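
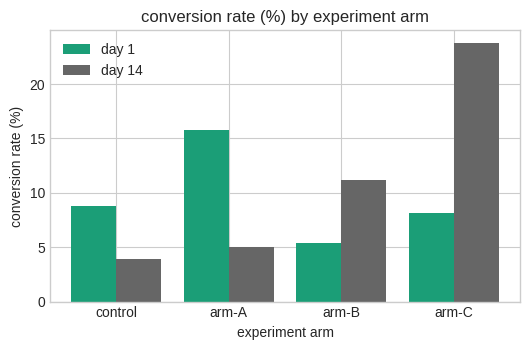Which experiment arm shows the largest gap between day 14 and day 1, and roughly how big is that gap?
arm-C, ≈ 16 %

arm-C: day 14 ≈ 24, day 1 ≈ 8 → gap ≈ 16. Next-largest (arm-A) is only ≈ 10.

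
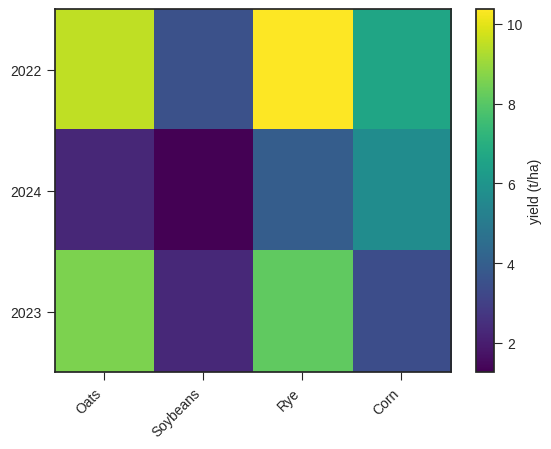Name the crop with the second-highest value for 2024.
Rye

Top 3 for 2024: Corn ≈ 6, Rye ≈ 4, Oats ≈ 2.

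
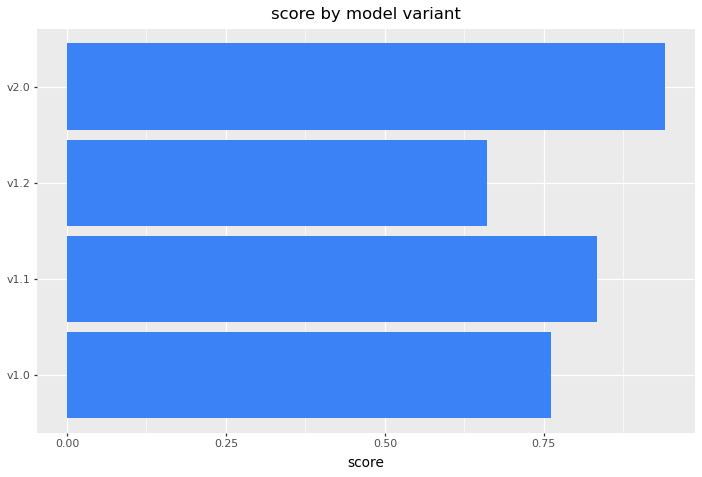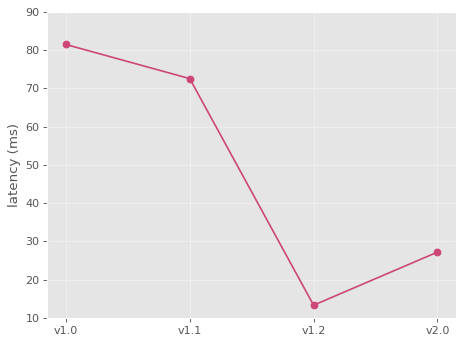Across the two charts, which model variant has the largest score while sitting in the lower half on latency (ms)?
Chart 2 median latency (ms) ≈ 50; below-median model variants: v1.2, v2.0. Among those, v2.0 has the highest score (≈ 0.9).

v2.0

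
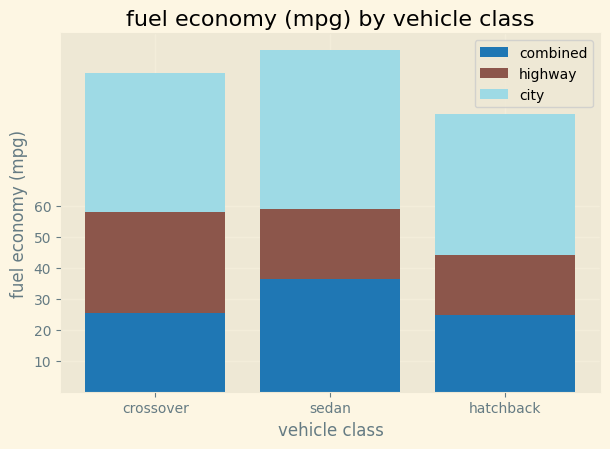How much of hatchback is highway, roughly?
≈ 20

highway top ≈ 40, bottom ≈ 20; segment ≈ 20.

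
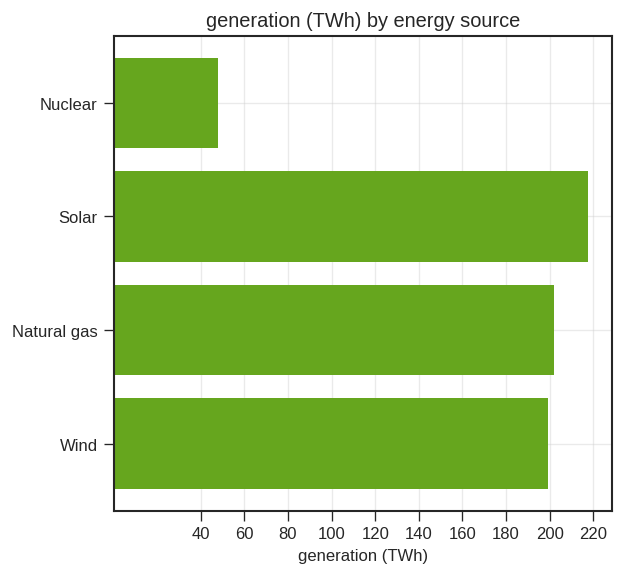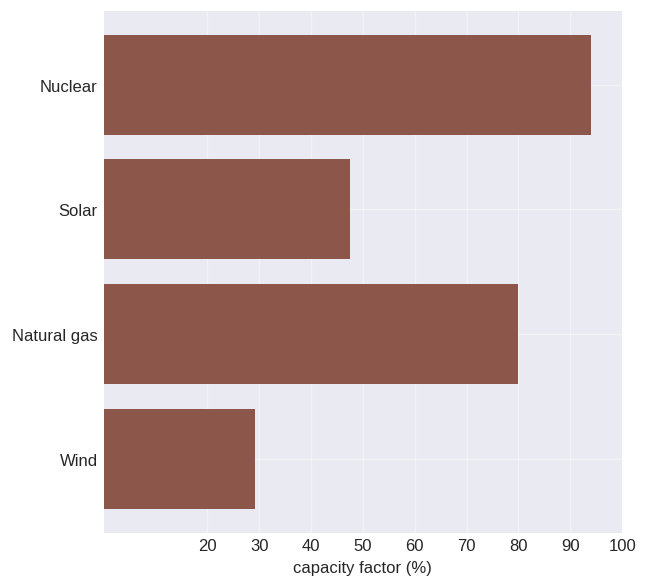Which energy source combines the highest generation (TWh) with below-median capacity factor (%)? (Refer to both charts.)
Solar

Chart 2 median capacity factor (%) ≈ 60; below-median energy sources: Solar, Wind. Among those, Solar has the highest generation (TWh) (≈ 220).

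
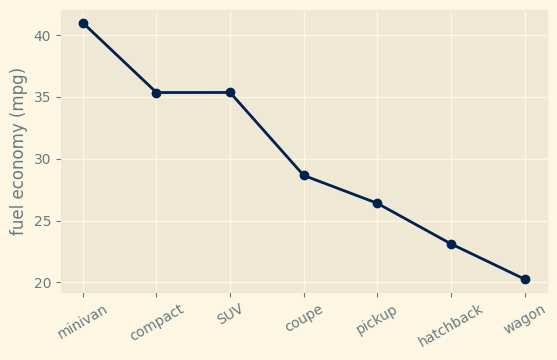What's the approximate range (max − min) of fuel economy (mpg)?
≈ 20

Max minivan ≈ 40, min wagon ≈ 20; range ≈ 20.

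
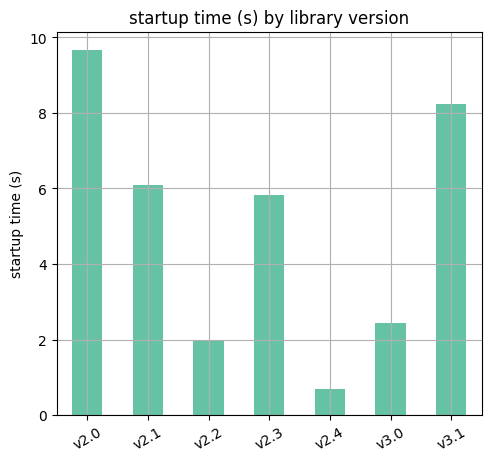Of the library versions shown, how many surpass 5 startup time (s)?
Above 5: v2.0, v2.1, v2.3, v3.1.

4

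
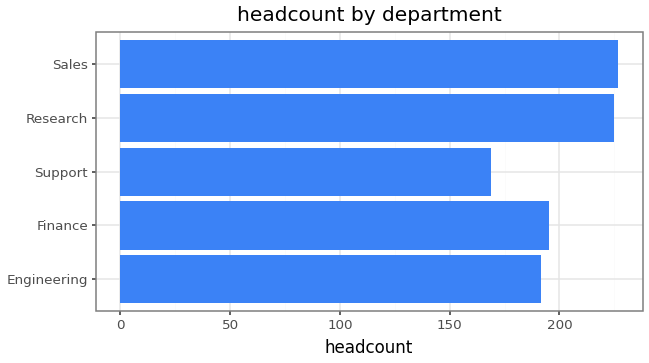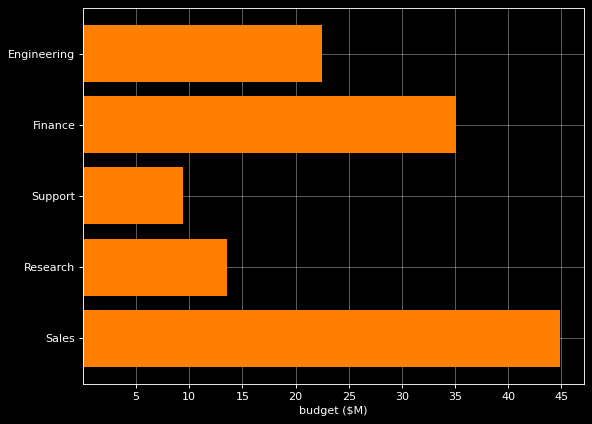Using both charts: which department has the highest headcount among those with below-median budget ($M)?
Chart 2 median budget ($M) ≈ 25; below-median departments: Support, Research. Among those, Research has the highest headcount (≈ 225).

Research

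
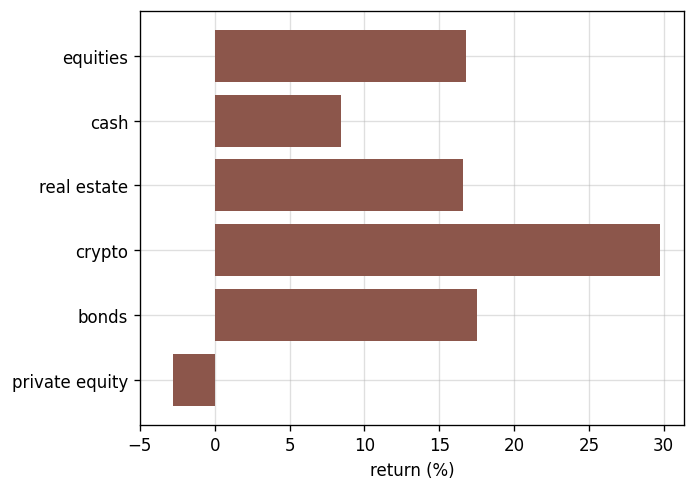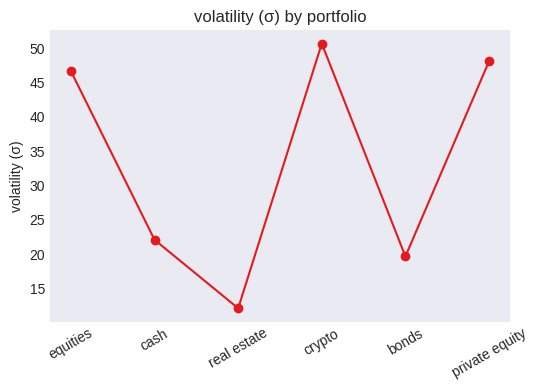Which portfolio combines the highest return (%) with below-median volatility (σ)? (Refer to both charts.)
Chart 2 median volatility (σ) ≈ 35; below-median portfolios: cash, real estate, bonds. Among those, bonds has the highest return (%) (≈ 20).

bonds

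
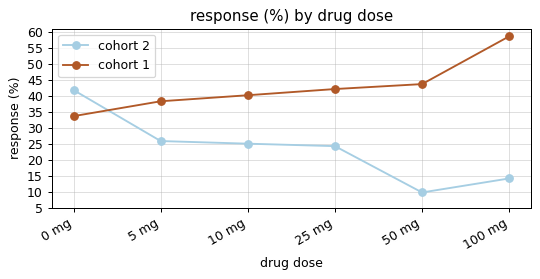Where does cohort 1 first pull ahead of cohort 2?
5 mg

0 mg: cohort 1 ≈ 35 vs cohort 2 ≈ 40 (not yet); 5 mg: cohort 1 ≈ 40 vs cohort 2 ≈ 25 (first crossover).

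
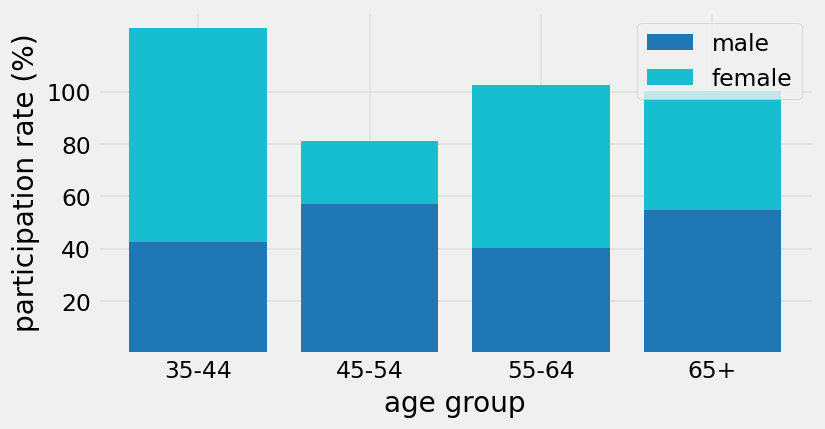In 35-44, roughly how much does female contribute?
female top ≈ 120, bottom ≈ 40; segment ≈ 80.

≈ 80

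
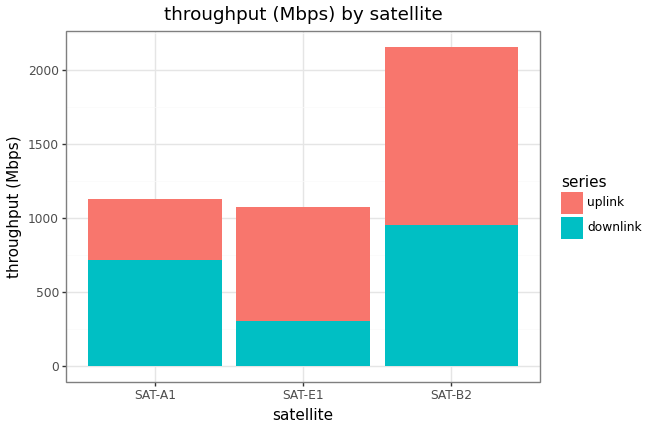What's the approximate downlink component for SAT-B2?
downlink top ≈ 1000, bottom ≈ 0; segment ≈ 1000.

≈ 1000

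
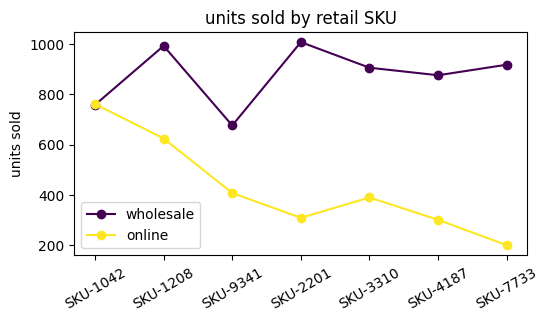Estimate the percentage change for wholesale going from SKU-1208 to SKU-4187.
SKU-1208 ≈ 1000, SKU-4187 ≈ 900; (900 − 1000) / 1000 ≈ -10%.

≈ -10%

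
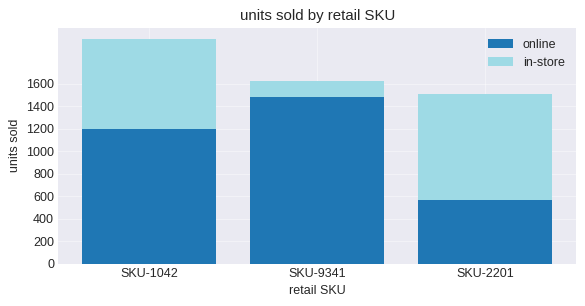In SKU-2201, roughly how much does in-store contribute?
in-store top ≈ 1600, bottom ≈ 600; segment ≈ 1000.

≈ 1000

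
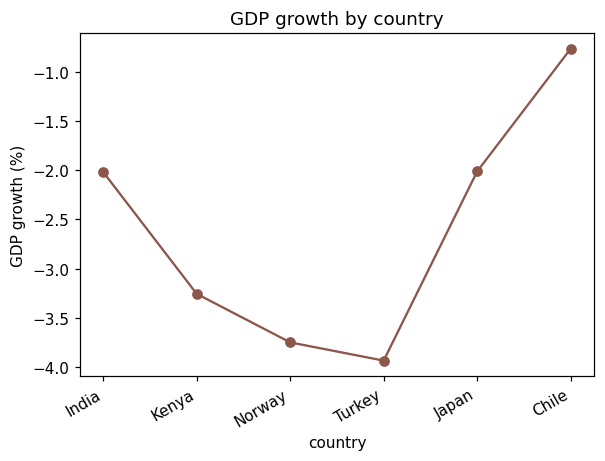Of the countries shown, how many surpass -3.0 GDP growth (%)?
Above -3.0: India, Japan, Chile.

3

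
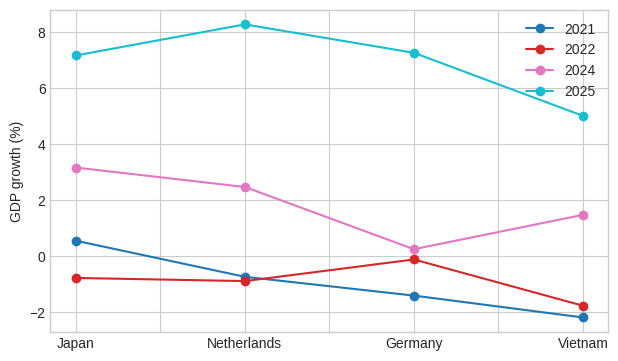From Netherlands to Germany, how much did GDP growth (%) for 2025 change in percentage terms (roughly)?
Netherlands ≈ 8, Germany ≈ 7; (7 − 8) / 8 ≈ -12.5%.

≈ -12.5%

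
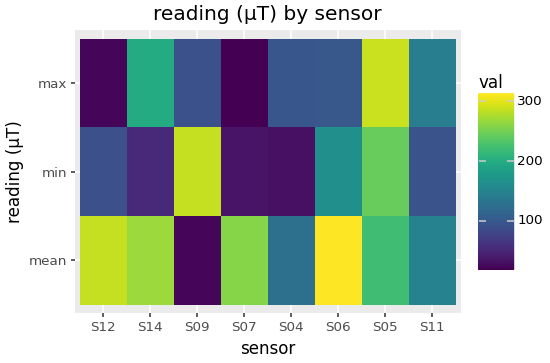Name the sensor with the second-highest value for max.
Top 3 for max: S05 ≈ 300, S14 ≈ 200, S11 ≈ 150.

S14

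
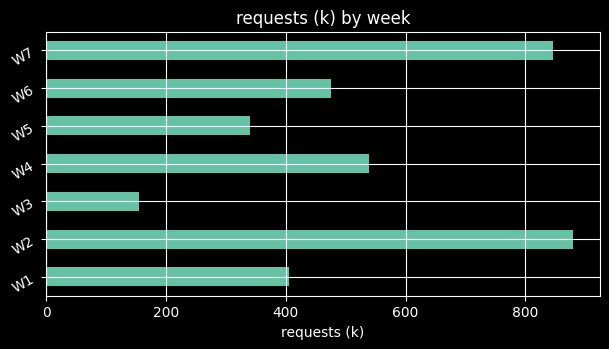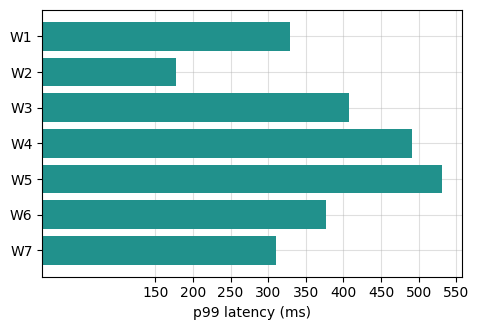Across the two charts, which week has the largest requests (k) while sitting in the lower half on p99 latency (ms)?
W2

Chart 2 median p99 latency (ms) ≈ 400; below-median weeks: W1, W2, W7. Among those, W2 has the highest requests (k) (≈ 900).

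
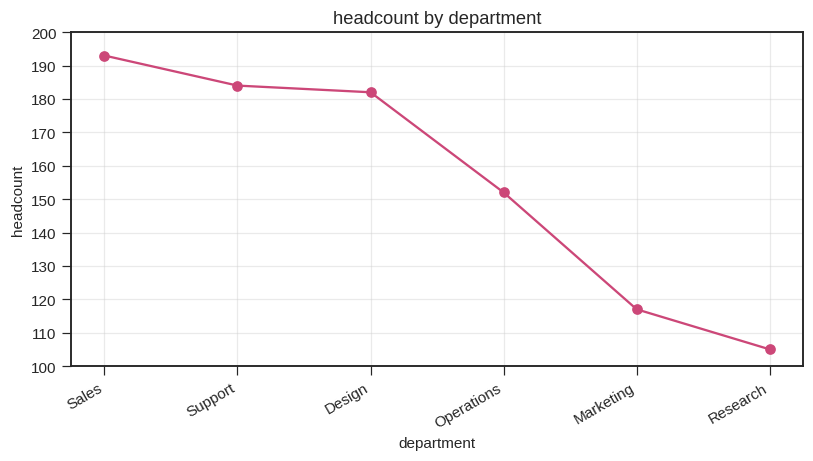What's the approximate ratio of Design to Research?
Design ≈ 180, Research ≈ 100; 180/100 ≈ 1.8.

≈ 1.8×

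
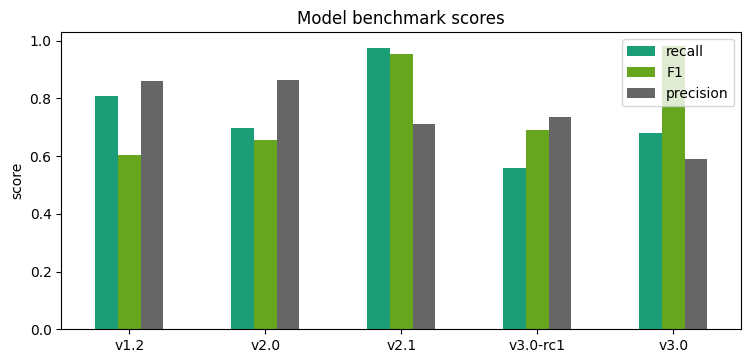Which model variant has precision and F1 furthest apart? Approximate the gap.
v3.0: precision ≈ 0.6, F1 ≈ 1.0 → gap ≈ 0.4. Next-largest (v1.2) is only ≈ 0.3.

v3.0, ≈ 0.4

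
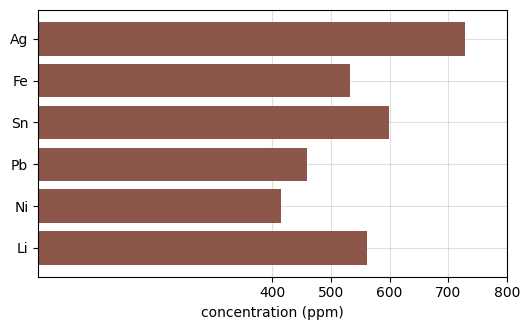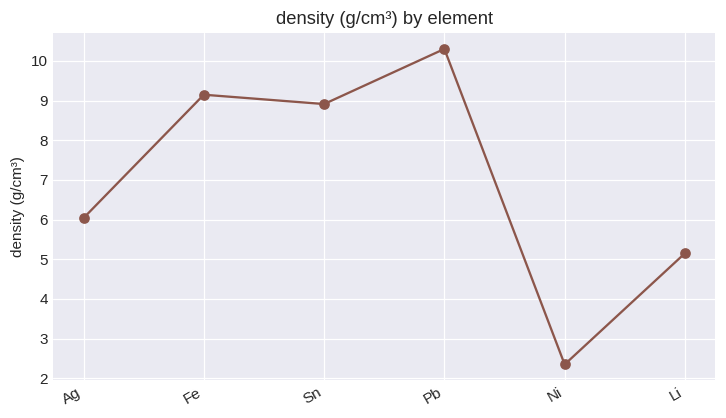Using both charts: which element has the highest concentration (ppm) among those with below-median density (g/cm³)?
Chart 2 median density (g/cm³) ≈ 7; below-median elements: Ag, Ni, Li. Among those, Ag has the highest concentration (ppm) (≈ 700).

Ag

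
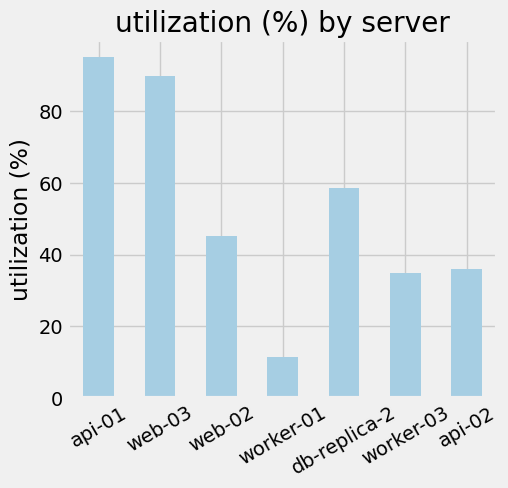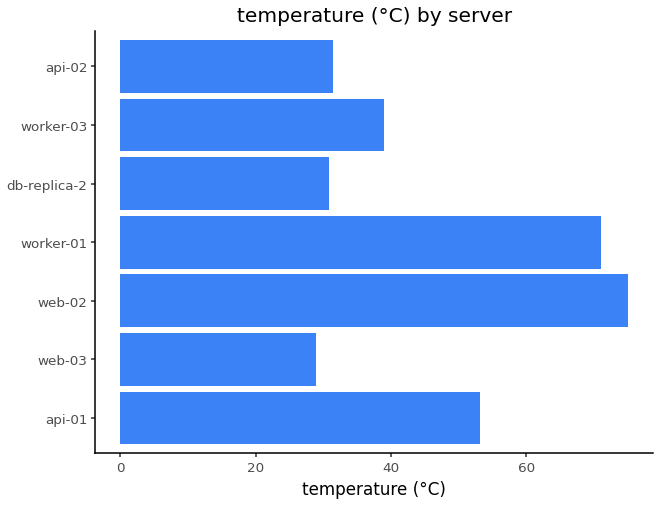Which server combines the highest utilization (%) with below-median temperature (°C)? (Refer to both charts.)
web-03

Chart 2 median temperature (°C) ≈ 40; below-median servers: web-03, db-replica-2, api-02. Among those, web-03 has the highest utilization (%) (≈ 90).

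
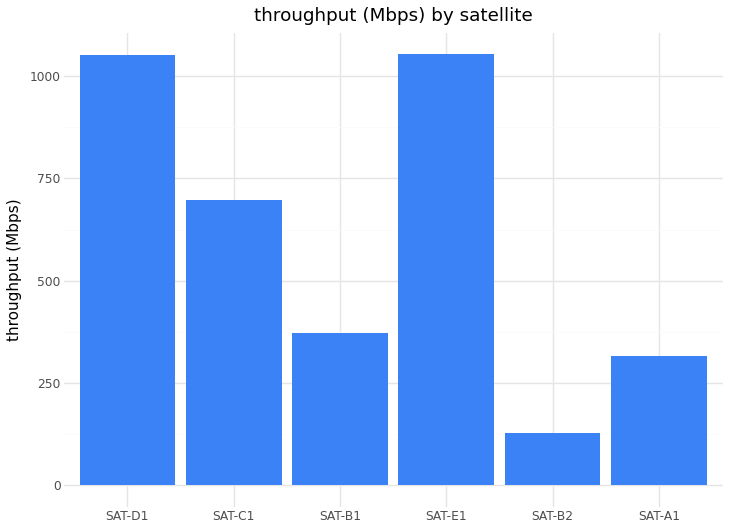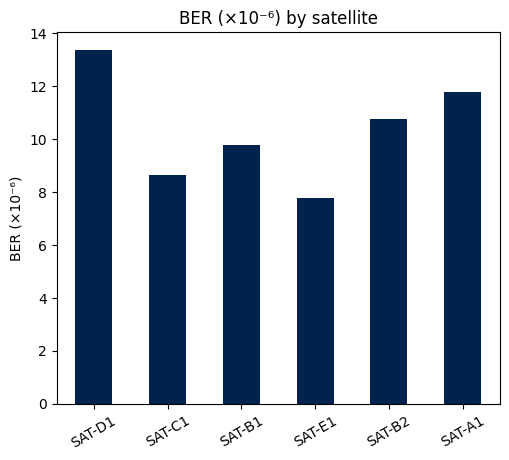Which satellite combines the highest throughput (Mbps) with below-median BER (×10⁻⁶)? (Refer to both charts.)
Chart 2 median BER (×10⁻⁶) ≈ 10; below-median satellites: SAT-C1, SAT-B1, SAT-E1. Among those, SAT-E1 has the highest throughput (Mbps) (≈ 1100).

SAT-E1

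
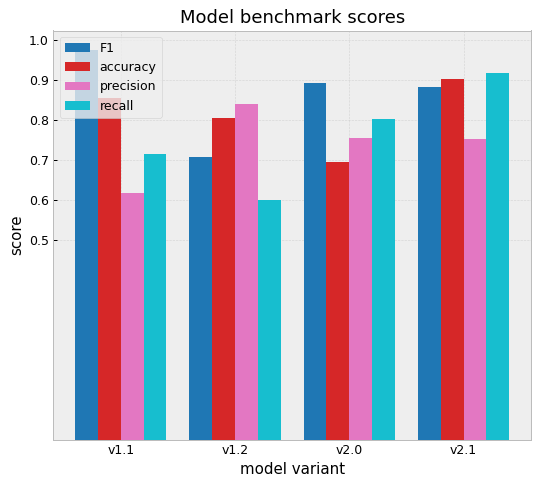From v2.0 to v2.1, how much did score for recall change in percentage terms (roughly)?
v2.0 ≈ 0.8, v2.1 ≈ 0.9; (0.9 − 0.8) / 0.8 ≈ +12.5%.

≈ +12.5%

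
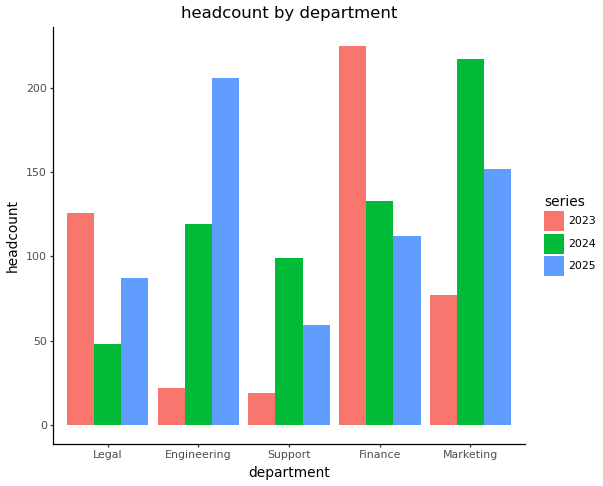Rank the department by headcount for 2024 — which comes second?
Top 3 for 2024: Marketing ≈ 220, Finance ≈ 140, Engineering ≈ 120.

Finance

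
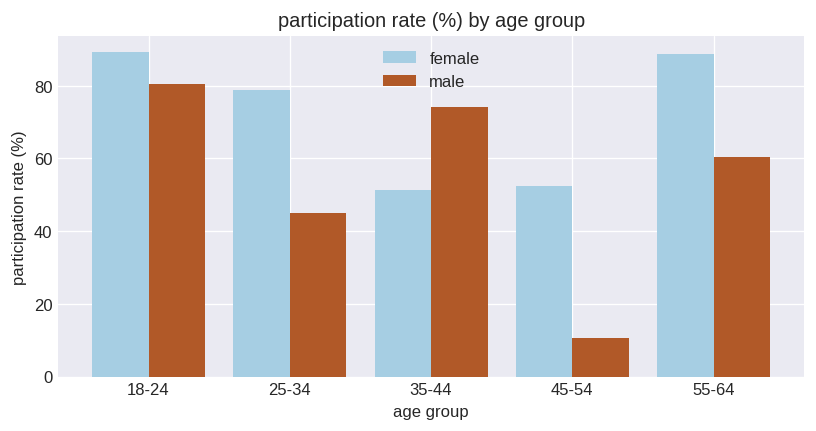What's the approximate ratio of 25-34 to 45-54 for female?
≈ 1.6×

25-34 ≈ 80, 45-54 ≈ 50; 80/50 ≈ 1.6.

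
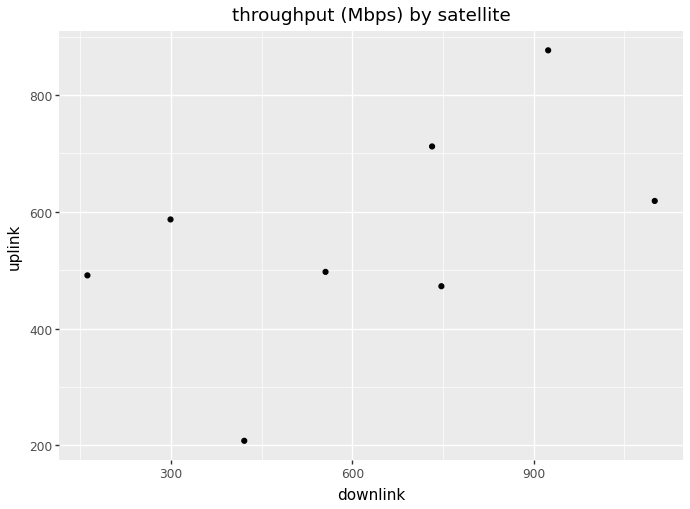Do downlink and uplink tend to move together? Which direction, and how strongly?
positive, moderate

Points are positively correlated; moderate (|r| ≈ 0.5).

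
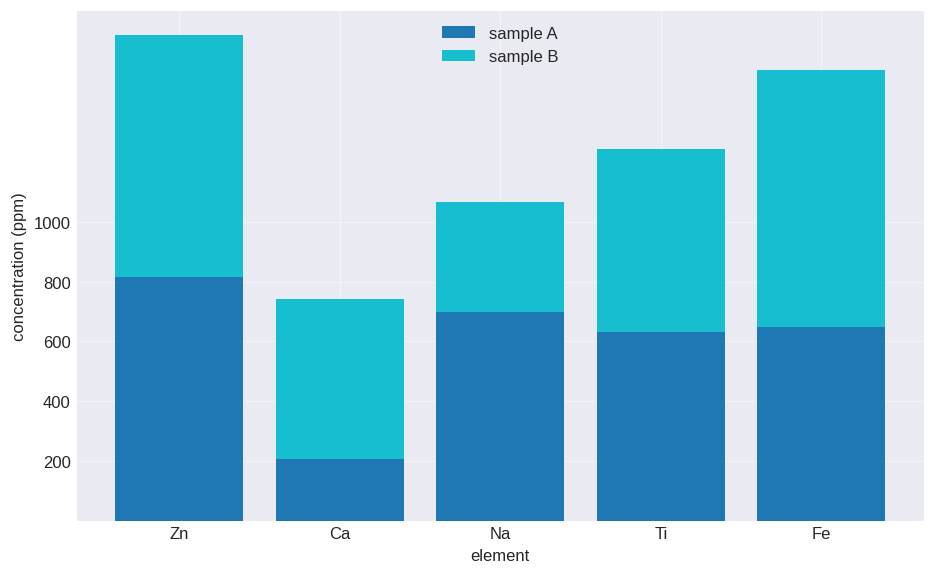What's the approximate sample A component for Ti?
≈ 600

sample A top ≈ 600, bottom ≈ 0; segment ≈ 600.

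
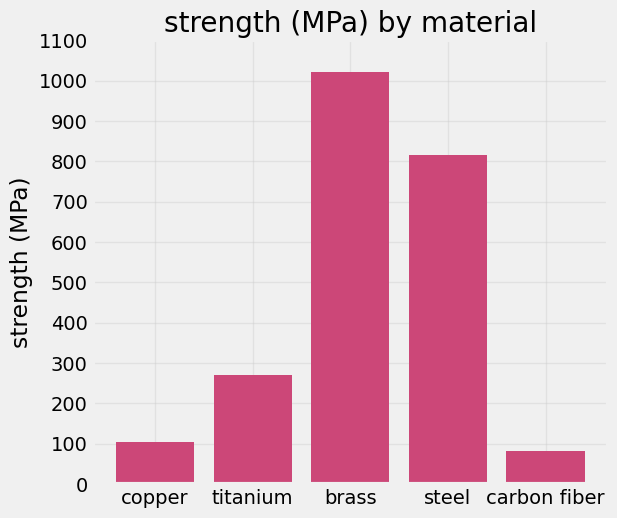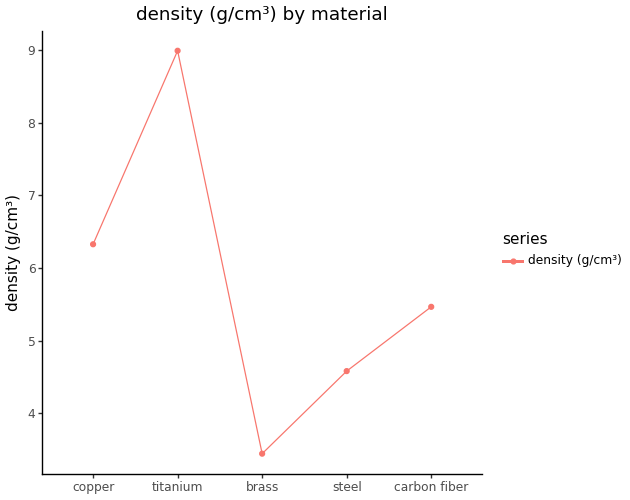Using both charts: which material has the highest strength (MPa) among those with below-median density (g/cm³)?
Chart 2 median density (g/cm³) ≈ 5; below-median materials: brass, steel. Among those, brass has the highest strength (MPa) (≈ 1000).

brass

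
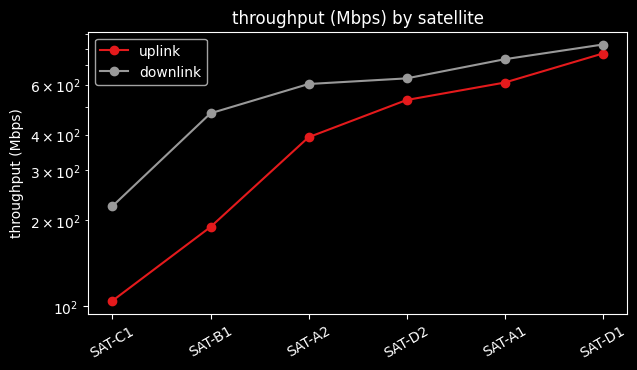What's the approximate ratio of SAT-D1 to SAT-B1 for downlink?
SAT-D1 ≈ 800, SAT-B1 ≈ 500; 800/500 ≈ 1.6.

≈ 1.6×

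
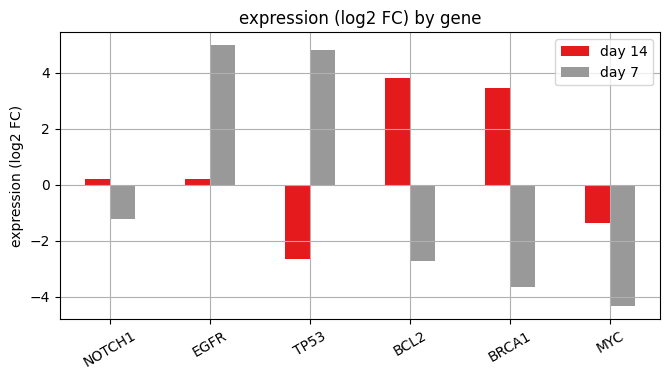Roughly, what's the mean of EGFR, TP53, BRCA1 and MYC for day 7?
(5 + 5 + -4 + -4) / 4 ≈ 0.

≈ 0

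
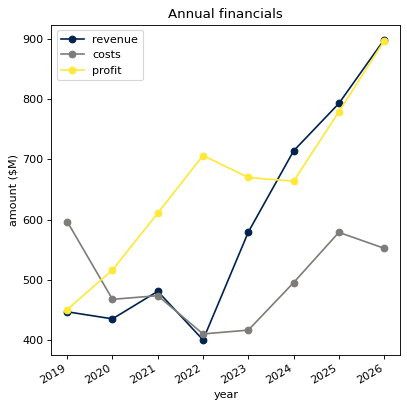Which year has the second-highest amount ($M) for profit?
2025

Top 3 for profit: 2026 ≈ 900, 2025 ≈ 800, 2022 ≈ 700.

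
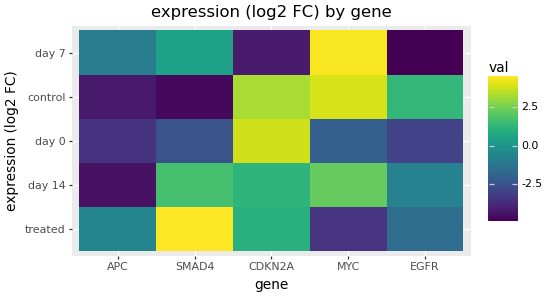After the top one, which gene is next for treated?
CDKN2A

Top 3 for treated: SMAD4 ≈ 4, CDKN2A ≈ 1, APC ≈ -1.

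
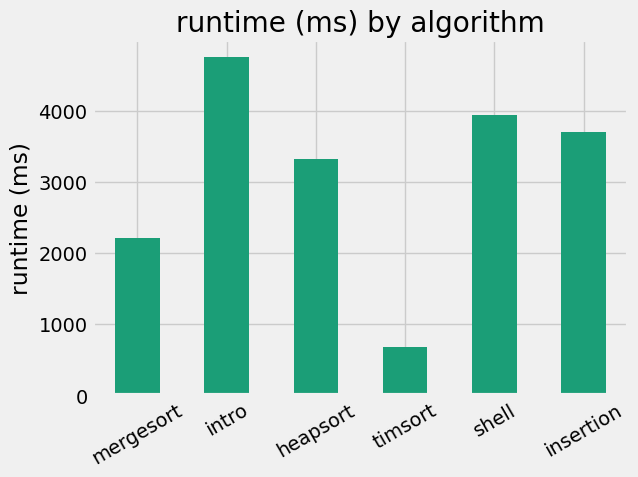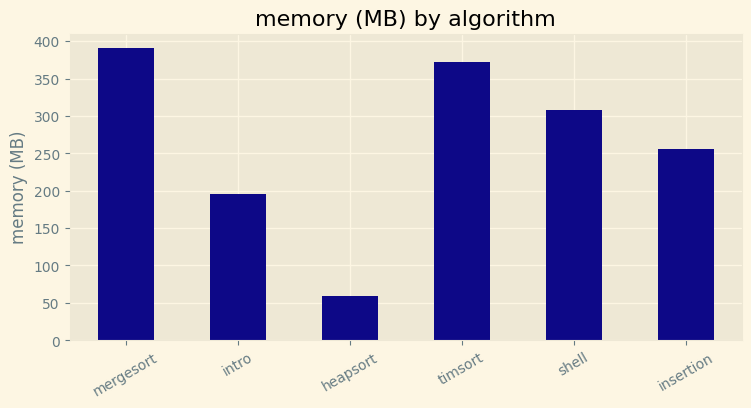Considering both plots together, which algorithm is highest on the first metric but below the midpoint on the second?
intro

Chart 2 median memory (MB) ≈ 300; below-median algorithms: intro, heapsort, insertion. Among those, intro has the highest runtime (ms) (≈ 5000).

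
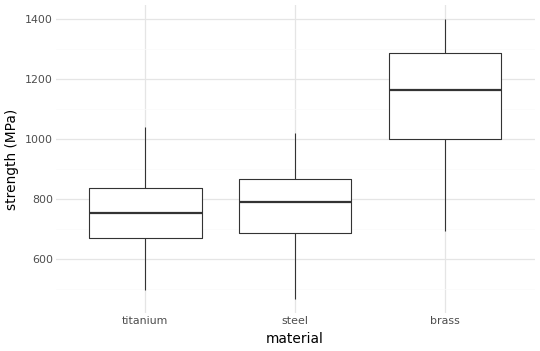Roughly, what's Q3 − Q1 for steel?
Q3 ≈ 850, Q1 ≈ 700; IQR ≈ 150.

≈ 150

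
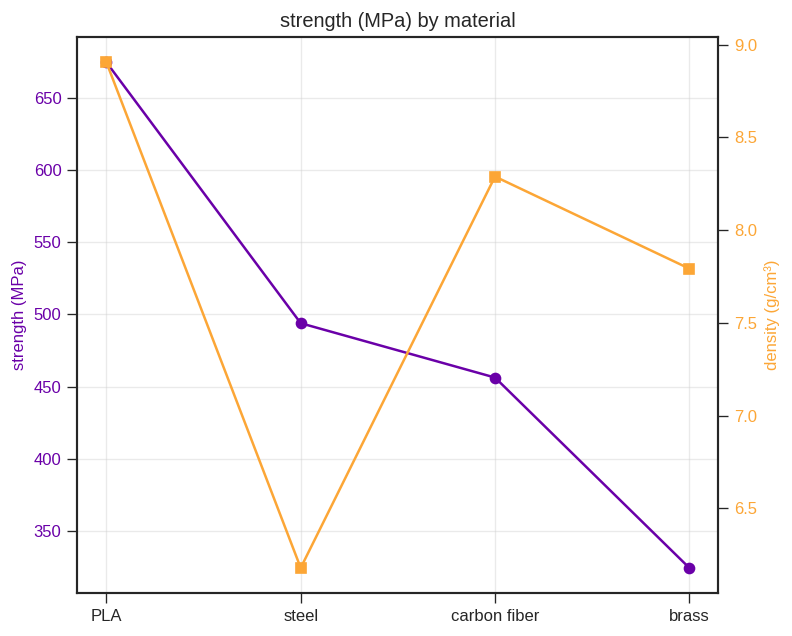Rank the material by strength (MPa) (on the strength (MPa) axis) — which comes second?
Top 3 (on the strength (MPa) axis): PLA ≈ 650, steel ≈ 500, carbon fiber ≈ 450.

steel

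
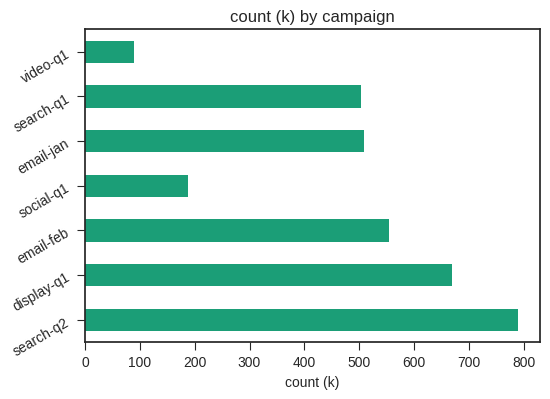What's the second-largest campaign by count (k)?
display-q1

Top 3: search-q2 ≈ 800, display-q1 ≈ 700, email-feb ≈ 600.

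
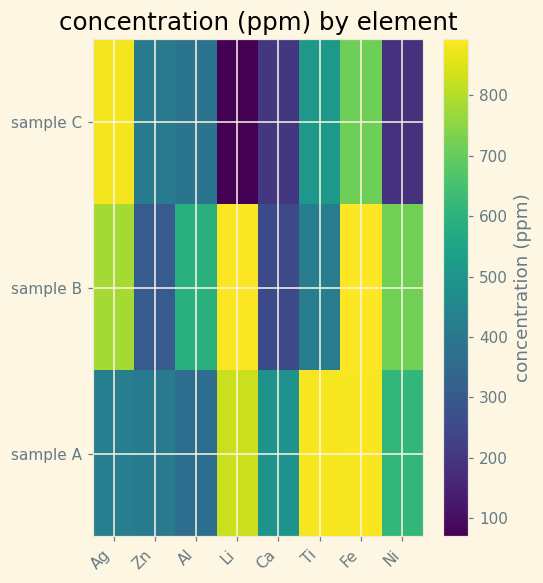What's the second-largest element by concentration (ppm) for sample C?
Top 3 for sample C: Ag ≈ 900, Fe ≈ 700, Ti ≈ 500.

Fe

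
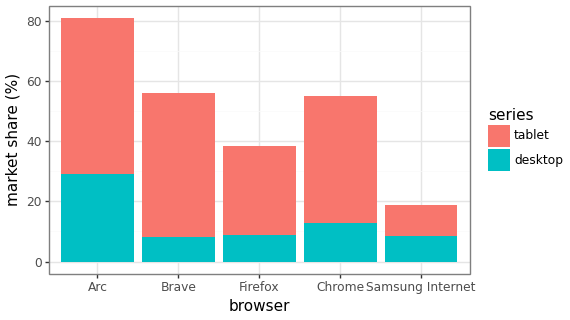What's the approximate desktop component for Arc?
desktop top ≈ 30, bottom ≈ 0; segment ≈ 30.

≈ 30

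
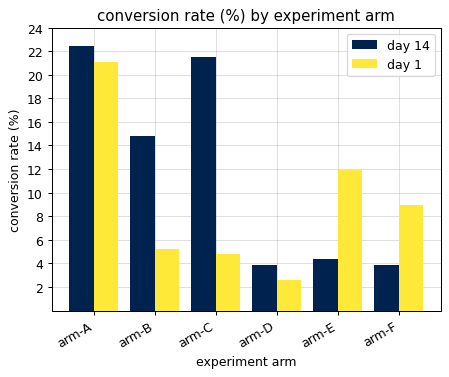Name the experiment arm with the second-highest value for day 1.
arm-E

Top 3 for day 1: arm-A ≈ 22, arm-E ≈ 12, arm-F ≈ 8.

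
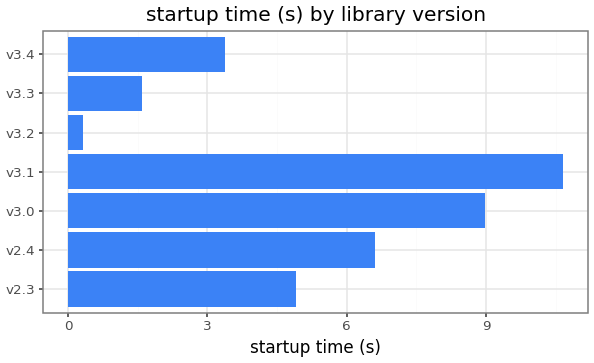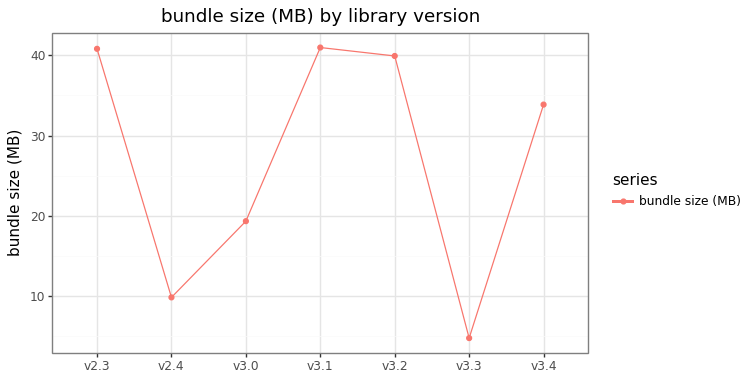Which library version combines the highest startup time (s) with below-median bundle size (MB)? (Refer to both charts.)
v3.0

Chart 2 median bundle size (MB) ≈ 35; below-median library versions: v2.4, v3.0, v3.3. Among those, v3.0 has the highest startup time (s) (≈ 9).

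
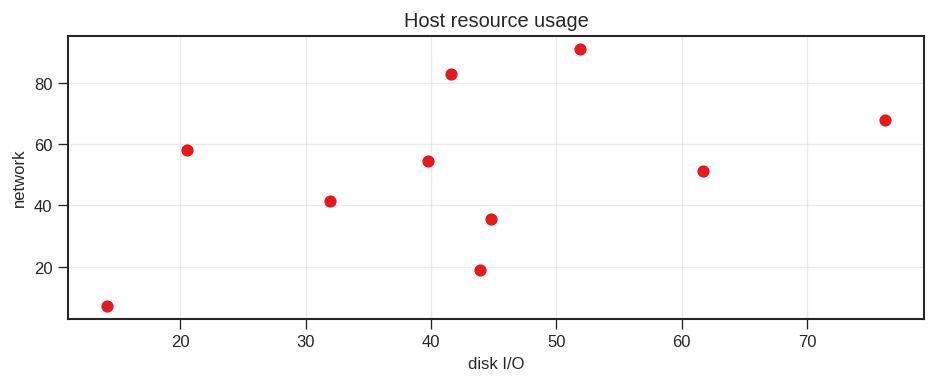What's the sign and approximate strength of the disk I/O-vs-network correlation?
positive, moderate

Points are positively correlated; moderate (|r| ≈ 0.5).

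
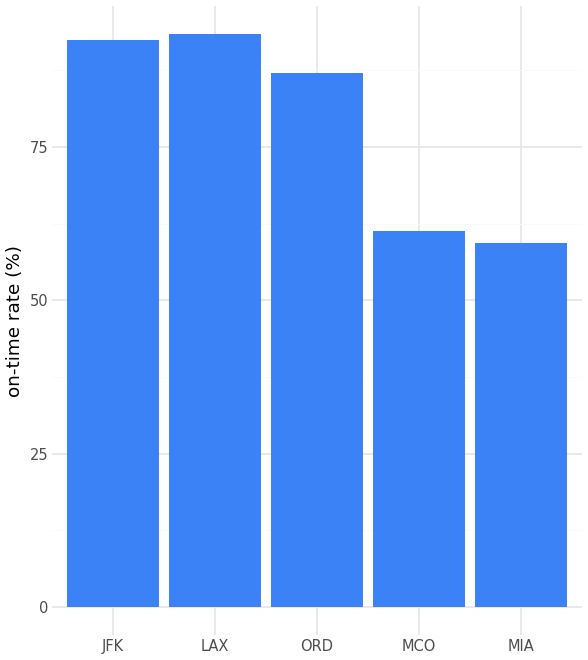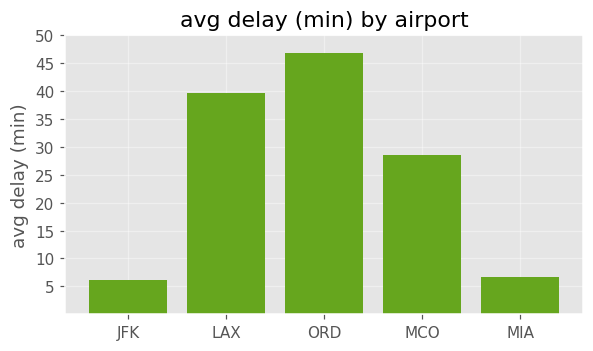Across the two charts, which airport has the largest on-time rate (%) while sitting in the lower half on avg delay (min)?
Chart 2 median avg delay (min) ≈ 30; below-median airports: JFK, MIA. Among those, JFK has the highest on-time rate (%) (≈ 90).

JFK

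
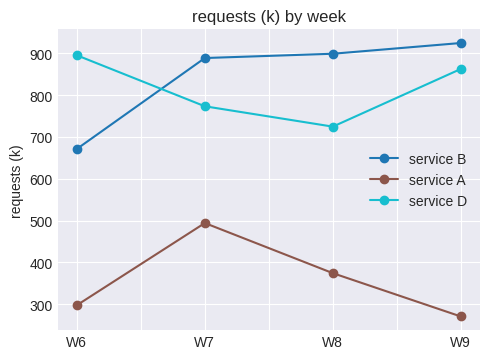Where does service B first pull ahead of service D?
W6: service B ≈ 700 vs service D ≈ 900 (not yet); W7: service B ≈ 900 vs service D ≈ 800 (first crossover).

W7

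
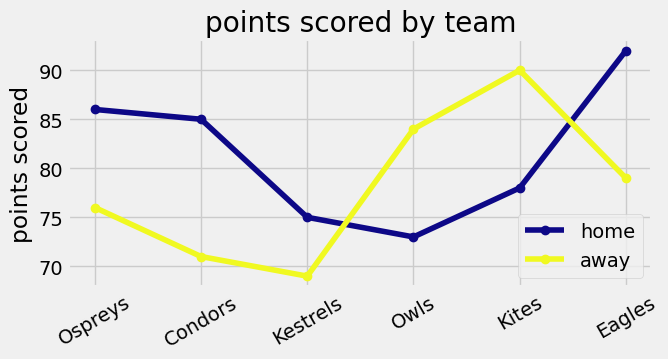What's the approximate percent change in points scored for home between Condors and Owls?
≈ -14.3%

Condors ≈ 84, Owls ≈ 72; (72 − 84) / 84 ≈ -14.3%.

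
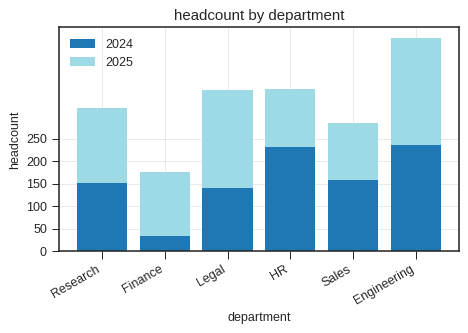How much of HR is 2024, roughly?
≈ 250

2024 top ≈ 250, bottom ≈ 0; segment ≈ 250.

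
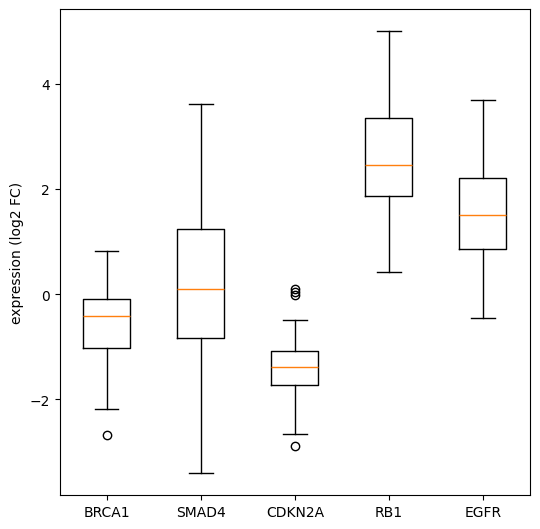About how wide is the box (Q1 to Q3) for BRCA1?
Q3 ≈ 0.0, Q1 ≈ -1.0; IQR ≈ 1.0.

≈ 1.0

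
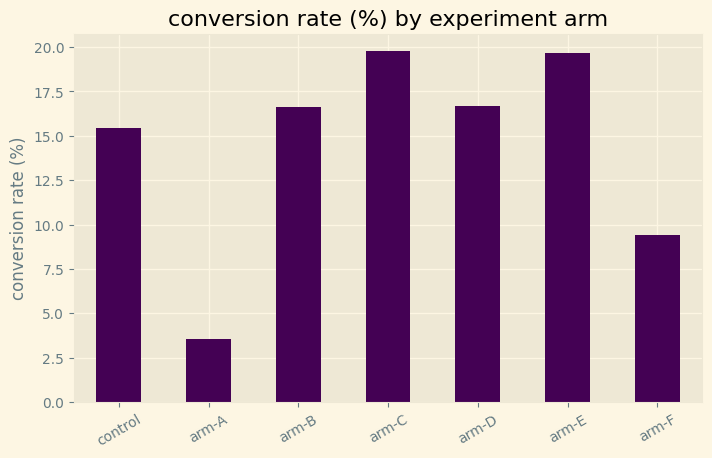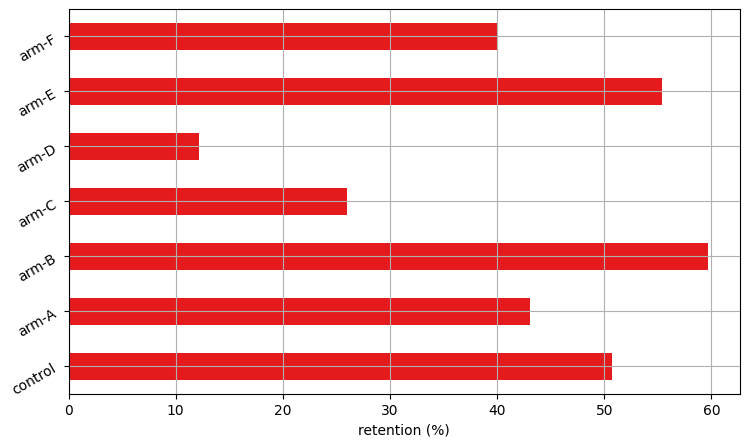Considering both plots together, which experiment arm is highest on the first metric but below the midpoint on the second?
Chart 2 median retention (%) ≈ 40; below-median experiment arms: arm-C, arm-D, arm-F. Among those, arm-C has the highest conversion rate (%) (≈ 20).

arm-C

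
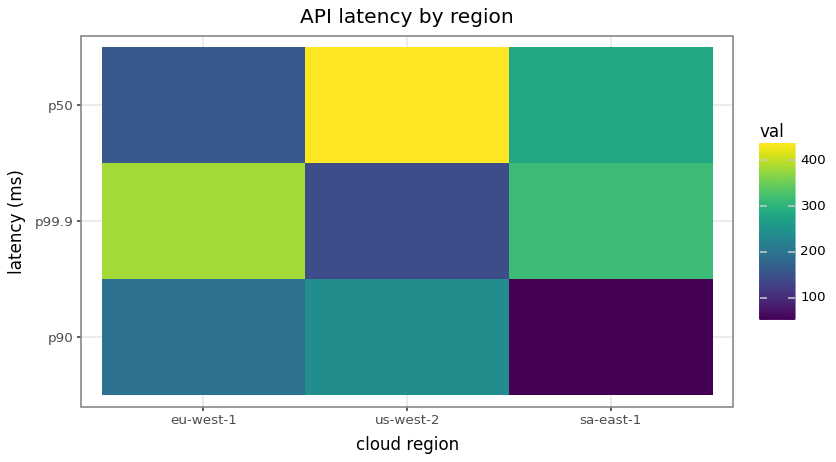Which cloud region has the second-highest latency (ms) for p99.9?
Top 3 for p99.9: eu-west-1 ≈ 400, sa-east-1 ≈ 300, us-west-2 ≈ 150.

sa-east-1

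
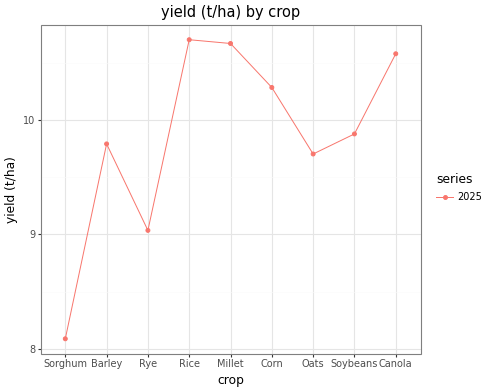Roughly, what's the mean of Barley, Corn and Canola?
(10.0 + 10.5 + 10.5) / 3 ≈ 10.33.

≈ 10.33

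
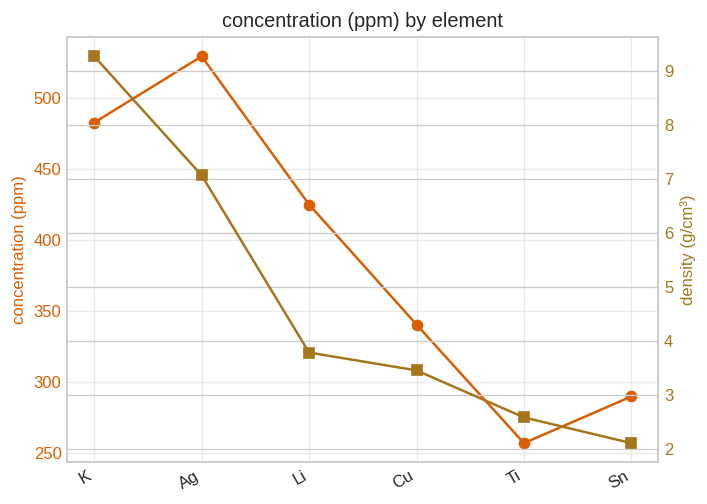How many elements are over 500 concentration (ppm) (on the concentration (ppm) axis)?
Above 500: Ag.

1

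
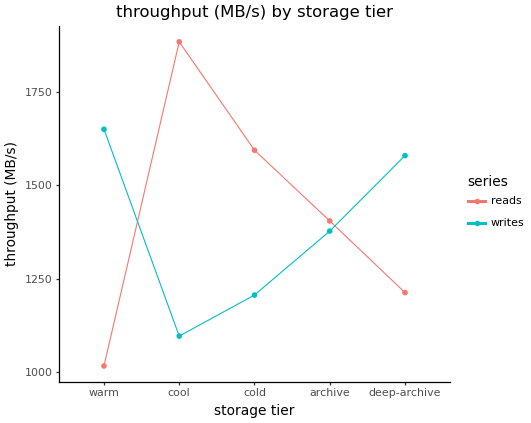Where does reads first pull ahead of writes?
warm: reads ≈ 1000 vs writes ≈ 1700 (not yet); cool: reads ≈ 1900 vs writes ≈ 1100 (first crossover).

cool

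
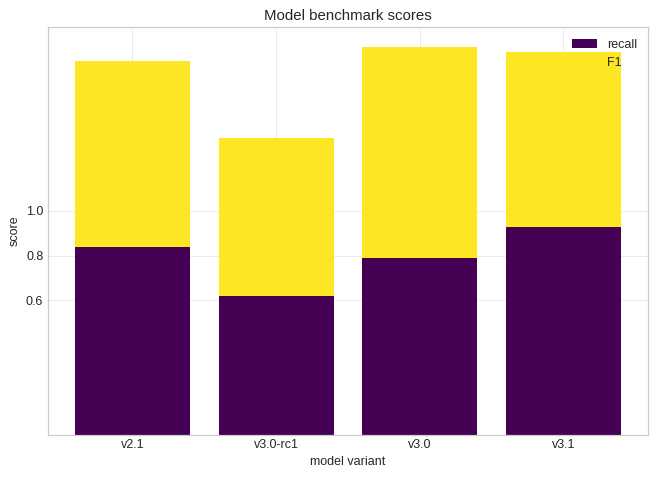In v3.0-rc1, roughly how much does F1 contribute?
F1 top ≈ 1.4, bottom ≈ 0.6; segment ≈ 0.8.

≈ 0.8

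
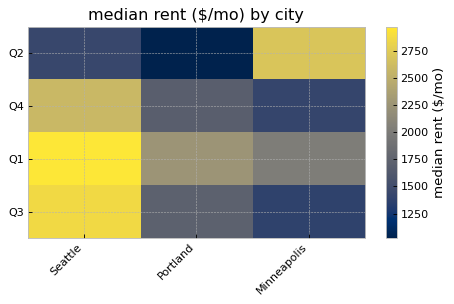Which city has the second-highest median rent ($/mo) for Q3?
Top 3 for Q3: Seattle ≈ 2800, Portland ≈ 1800, Minneapolis ≈ 1400.

Portland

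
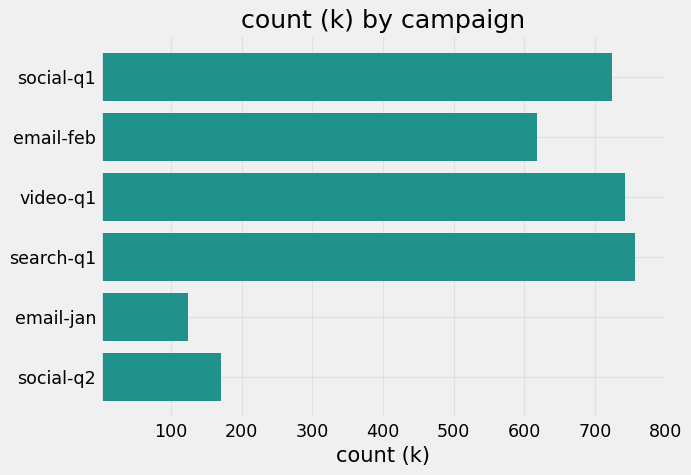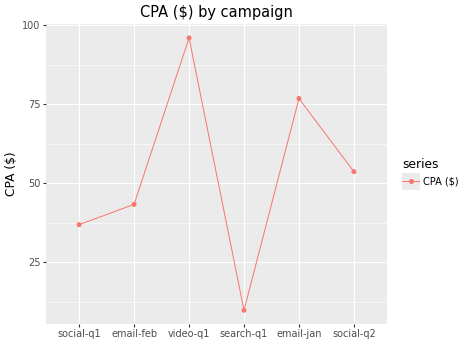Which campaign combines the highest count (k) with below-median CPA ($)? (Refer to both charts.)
Chart 2 median CPA ($) ≈ 50; below-median campaigns: social-q1, email-feb, search-q1. Among those, search-q1 has the highest count (k) (≈ 800).

search-q1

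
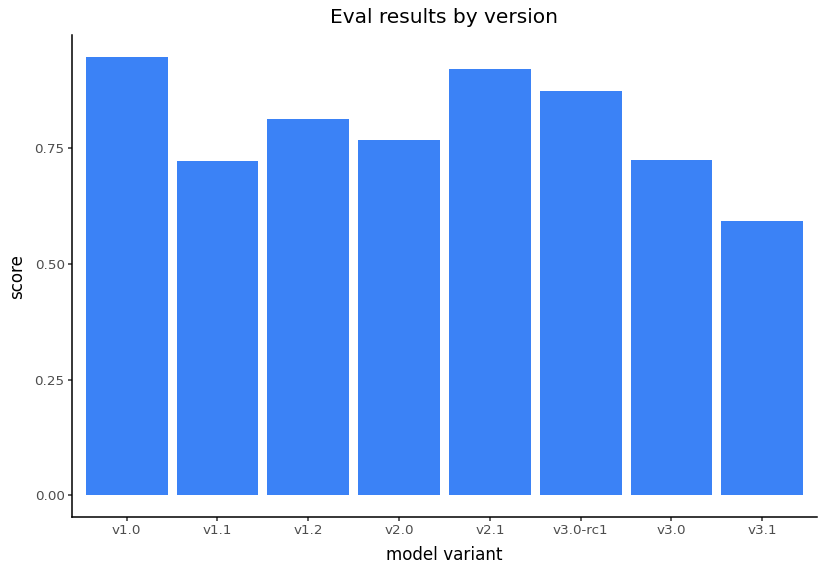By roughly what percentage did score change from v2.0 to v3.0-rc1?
≈ +12.5%

v2.0 ≈ 0.8, v3.0-rc1 ≈ 0.9; (0.9 − 0.8) / 0.8 ≈ +12.5%.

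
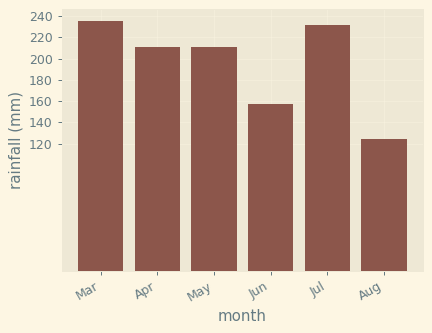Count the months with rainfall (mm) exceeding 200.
4

Above 200: Mar, Apr, May, Jul.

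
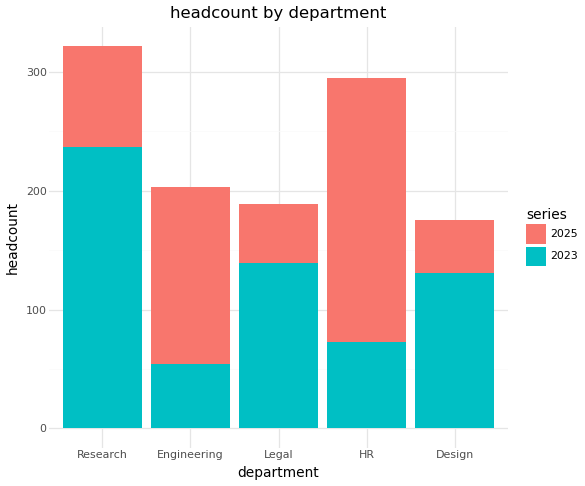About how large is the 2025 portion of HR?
2025 top ≈ 300, bottom ≈ 50; segment ≈ 250.

≈ 250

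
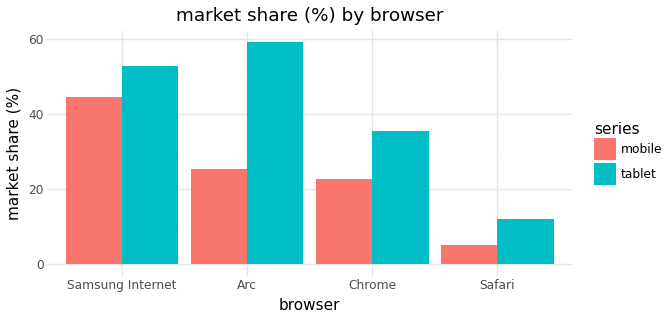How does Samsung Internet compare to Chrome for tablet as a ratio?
≈ 1.57×

Samsung Internet ≈ 55, Chrome ≈ 35; 55/35 ≈ 1.57.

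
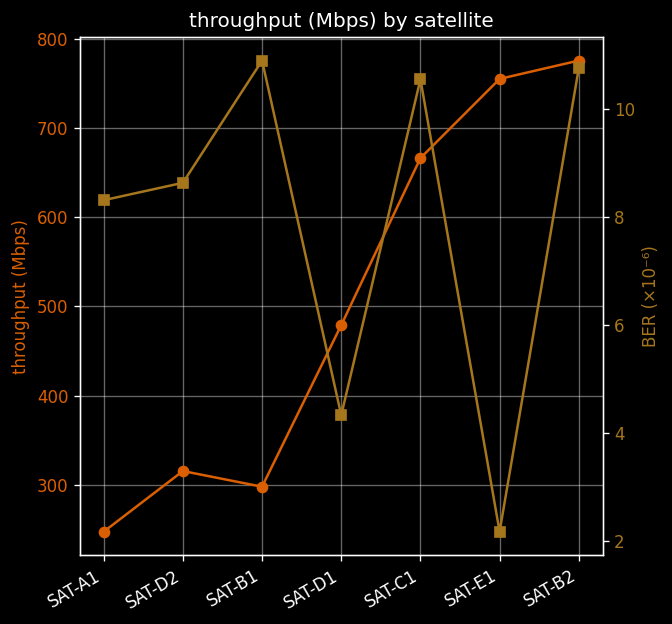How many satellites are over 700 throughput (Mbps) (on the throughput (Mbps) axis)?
2

Above 700: SAT-E1, SAT-B2.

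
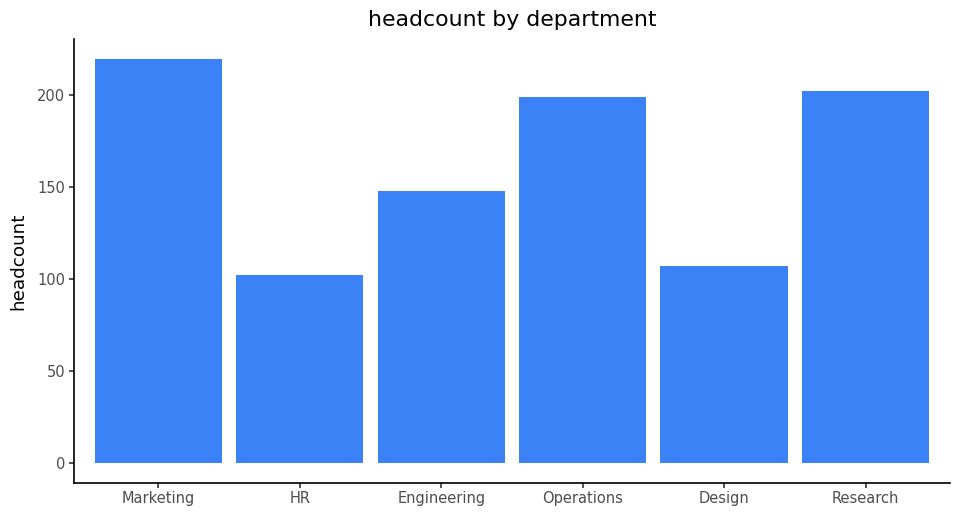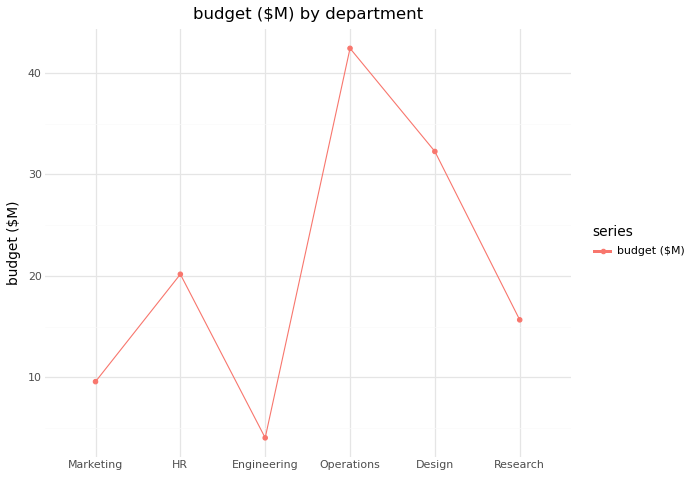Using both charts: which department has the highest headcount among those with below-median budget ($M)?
Chart 2 median budget ($M) ≈ 20; below-median departments: Marketing, Engineering, Research. Among those, Marketing has the highest headcount (≈ 225).

Marketing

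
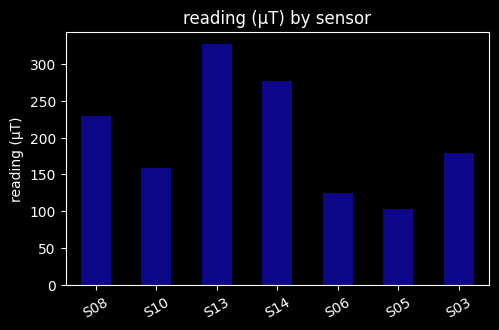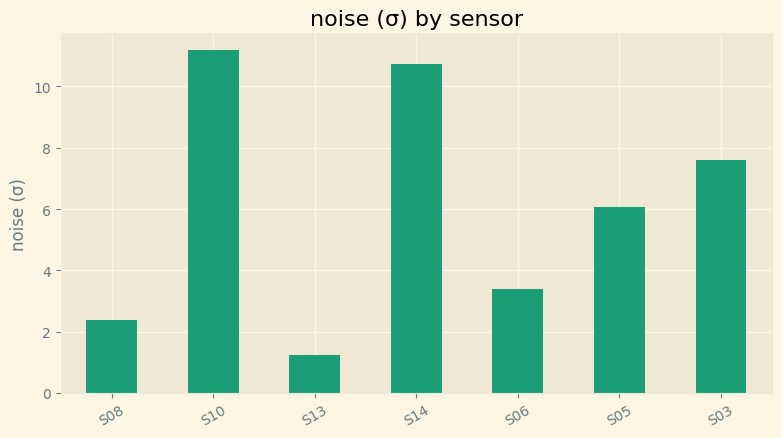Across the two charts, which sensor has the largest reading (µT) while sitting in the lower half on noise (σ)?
Chart 2 median noise (σ) ≈ 6; below-median sensors: S08, S13, S06. Among those, S13 has the highest reading (µT) (≈ 350).

S13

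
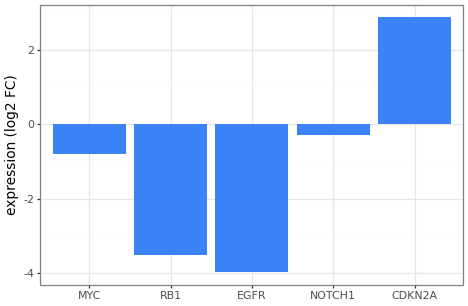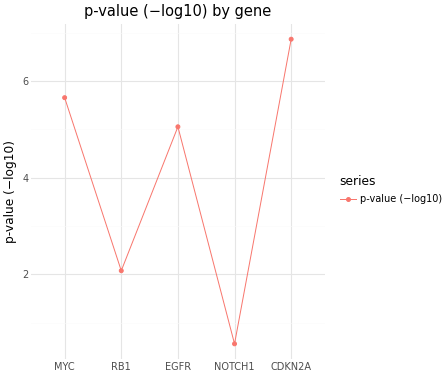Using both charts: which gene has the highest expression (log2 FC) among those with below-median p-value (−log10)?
Chart 2 median p-value (−log10) ≈ 5; below-median genes: RB1, NOTCH1. Among those, NOTCH1 has the highest expression (log2 FC) (≈ -0.5).

NOTCH1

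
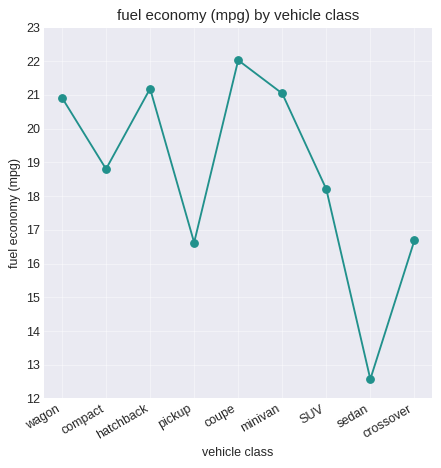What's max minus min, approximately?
Max coupe ≈ 22, min sedan ≈ 13; range ≈ 9.

≈ 9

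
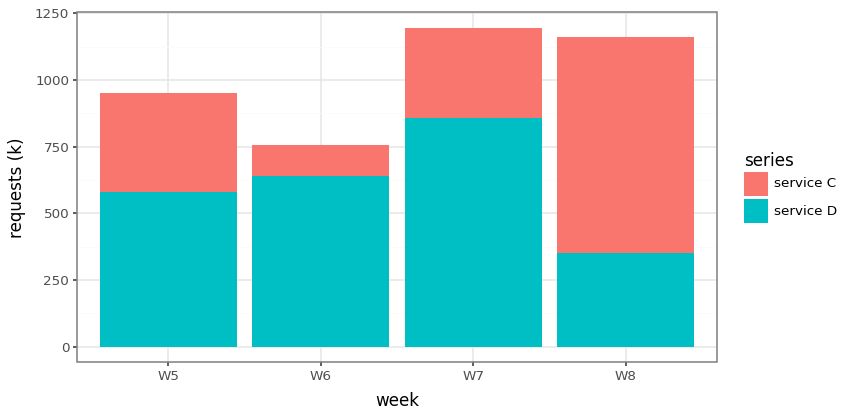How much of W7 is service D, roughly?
≈ 900

service D top ≈ 900, bottom ≈ 0; segment ≈ 900.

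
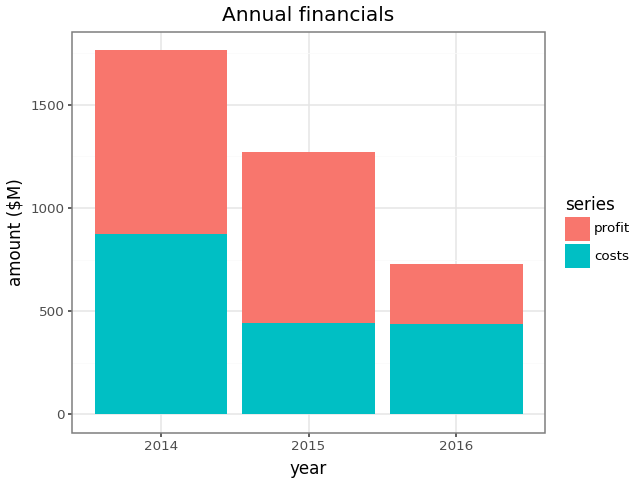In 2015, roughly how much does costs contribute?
≈ 400

costs top ≈ 400, bottom ≈ 0; segment ≈ 400.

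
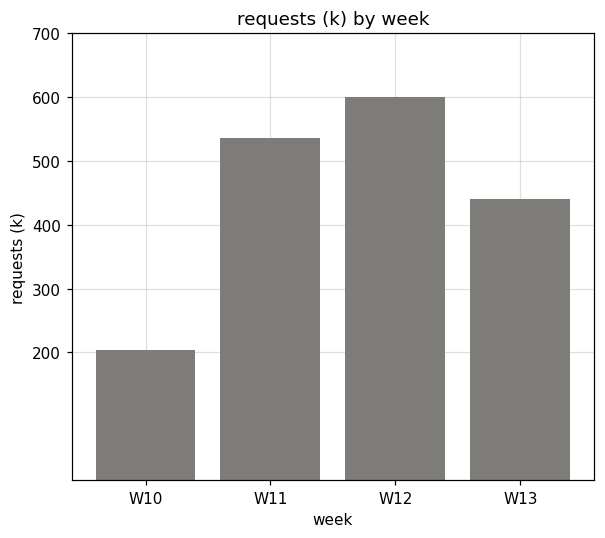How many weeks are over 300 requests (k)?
3

Above 300: W11, W12, W13.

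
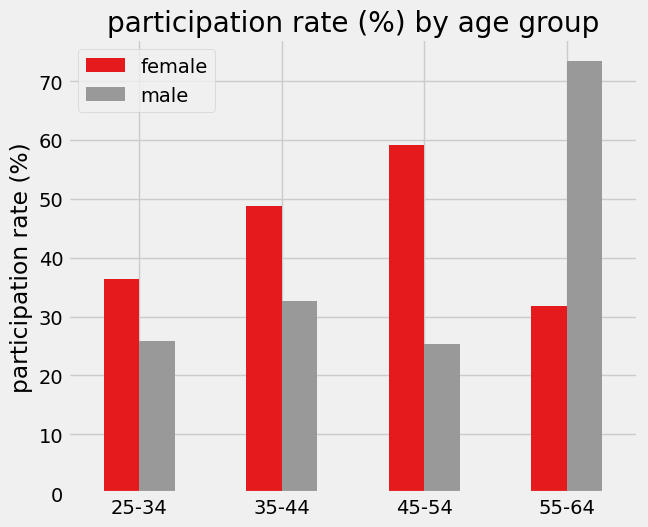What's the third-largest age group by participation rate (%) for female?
Top 4 for female: 45-54 ≈ 60, 35-44 ≈ 50, 25-34 ≈ 40, 55-64 ≈ 30.

25-34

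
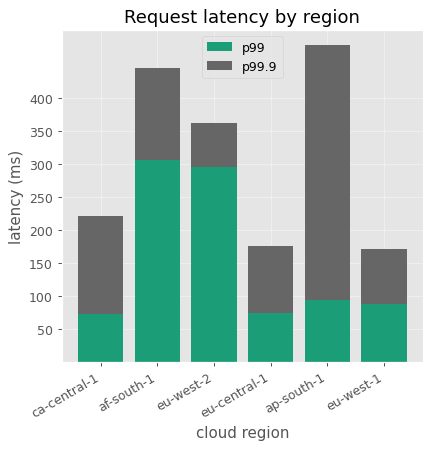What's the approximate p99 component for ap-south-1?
≈ 100

p99 top ≈ 100, bottom ≈ 0; segment ≈ 100.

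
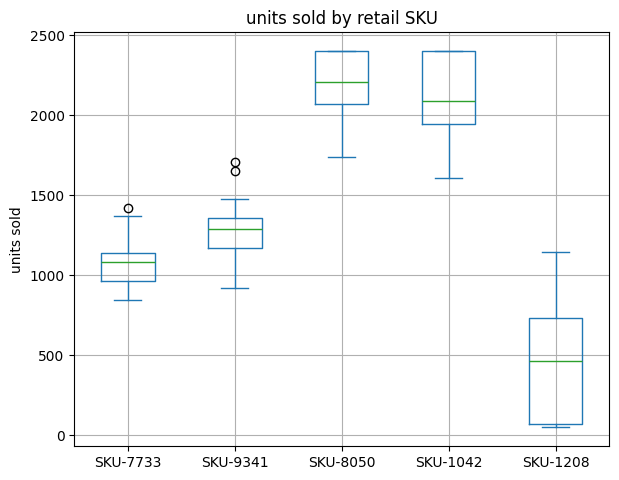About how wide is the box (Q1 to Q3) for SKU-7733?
Q3 ≈ 1200, Q1 ≈ 1000; IQR ≈ 200.

≈ 200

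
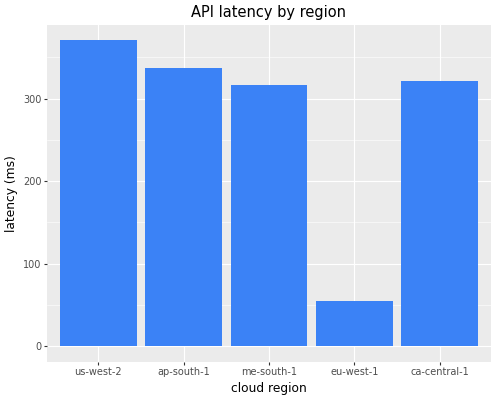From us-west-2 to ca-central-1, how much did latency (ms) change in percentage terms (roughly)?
us-west-2 ≈ 350, ca-central-1 ≈ 300; (300 − 350) / 350 ≈ -14.3%.

≈ -14.3%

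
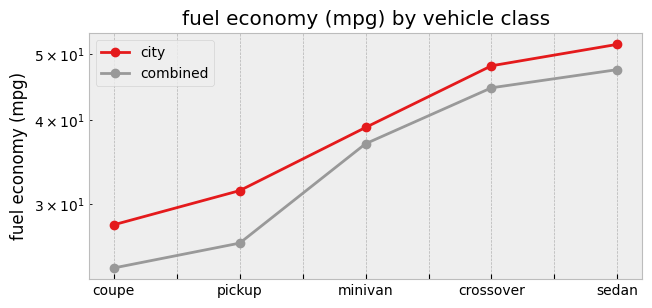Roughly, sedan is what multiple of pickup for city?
≈ 1.67×

sedan ≈ 50, pickup ≈ 30; 50/30 ≈ 1.67.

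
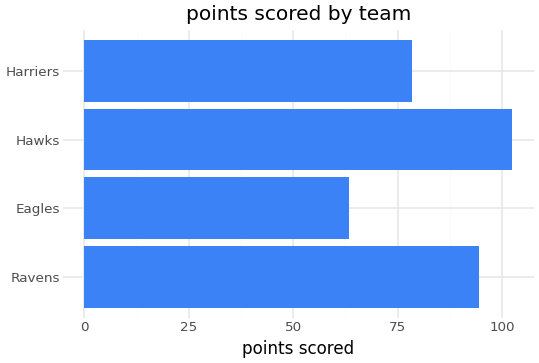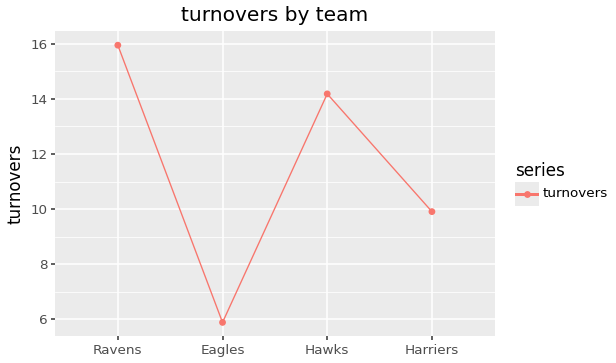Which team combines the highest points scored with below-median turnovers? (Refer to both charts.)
Harriers

Chart 2 median turnovers ≈ 12; below-median teams: Eagles, Harriers. Among those, Harriers has the highest points scored (≈ 80).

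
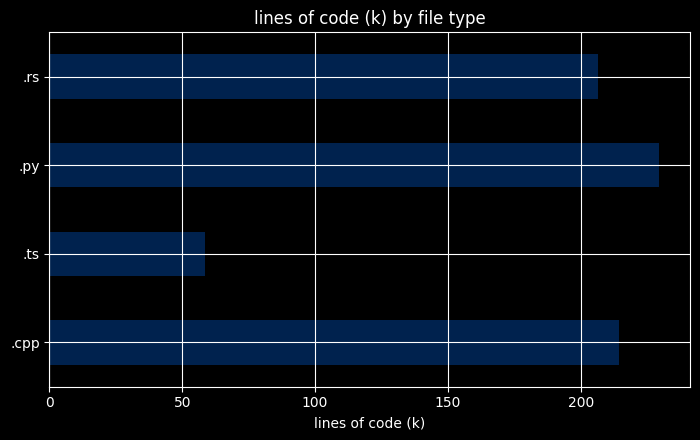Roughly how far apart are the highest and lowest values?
Max .py ≈ 220, min .ts ≈ 60; range ≈ 160.

≈ 160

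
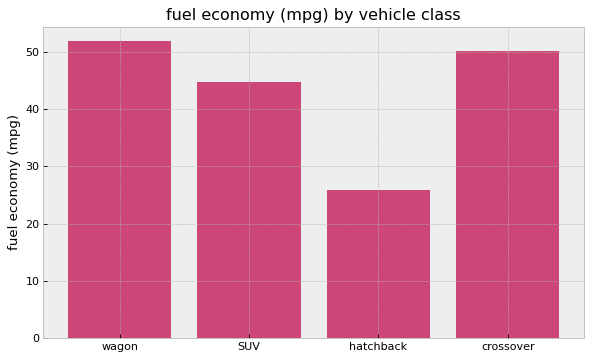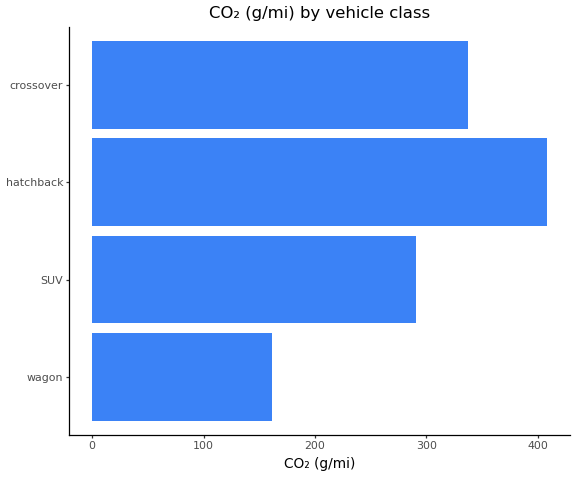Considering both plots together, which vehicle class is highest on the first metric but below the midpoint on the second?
wagon

Chart 2 median CO₂ (g/mi) ≈ 300; below-median vehicle classes: wagon, SUV. Among those, wagon has the highest fuel economy (mpg) (≈ 50).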